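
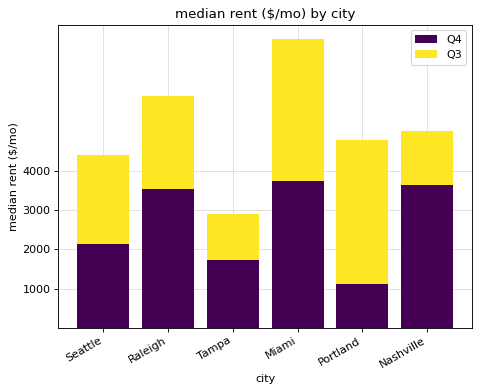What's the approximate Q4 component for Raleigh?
≈ 4000

Q4 top ≈ 4000, bottom ≈ 0; segment ≈ 4000.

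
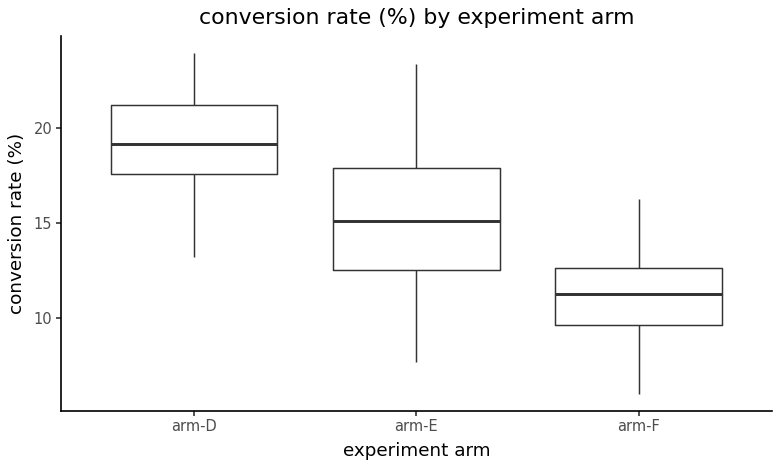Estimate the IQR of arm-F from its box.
≈ 3

Q3 ≈ 13, Q1 ≈ 10; IQR ≈ 3.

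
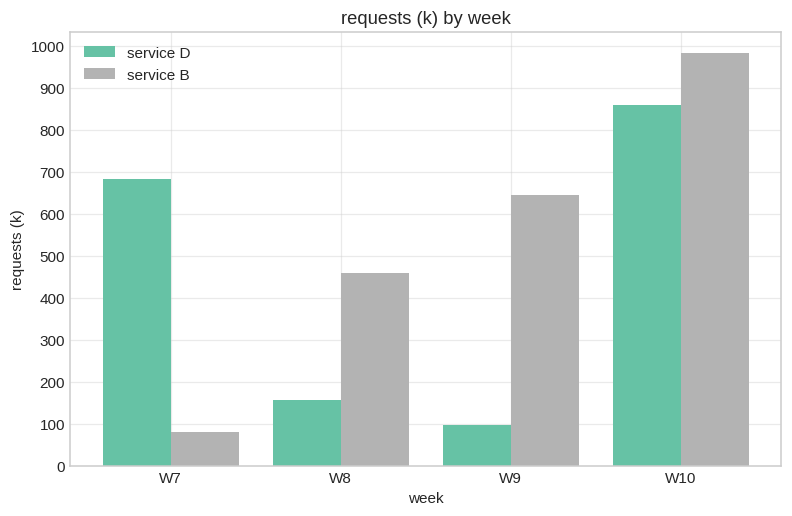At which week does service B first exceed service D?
W8

W7: service B ≈ 100 vs service D ≈ 700 (not yet); W8: service B ≈ 500 vs service D ≈ 200 (first crossover).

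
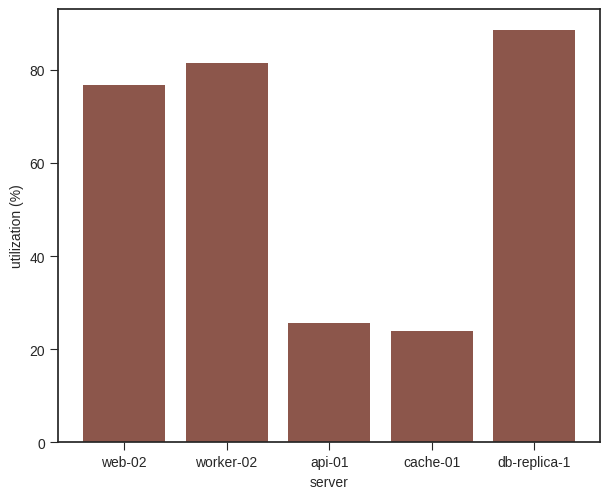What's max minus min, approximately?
Max db-replica-1 ≈ 90, min cache-01 ≈ 20; range ≈ 70.

≈ 70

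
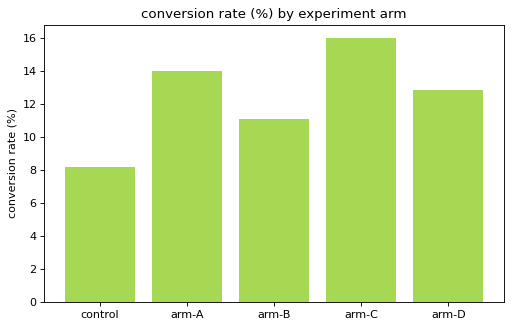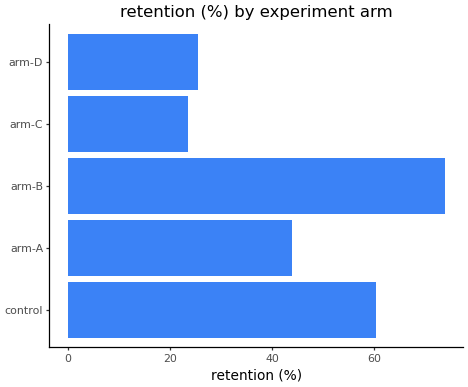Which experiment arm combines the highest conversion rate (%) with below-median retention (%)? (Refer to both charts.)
arm-C

Chart 2 median retention (%) ≈ 40; below-median experiment arms: arm-C, arm-D. Among those, arm-C has the highest conversion rate (%) (≈ 16).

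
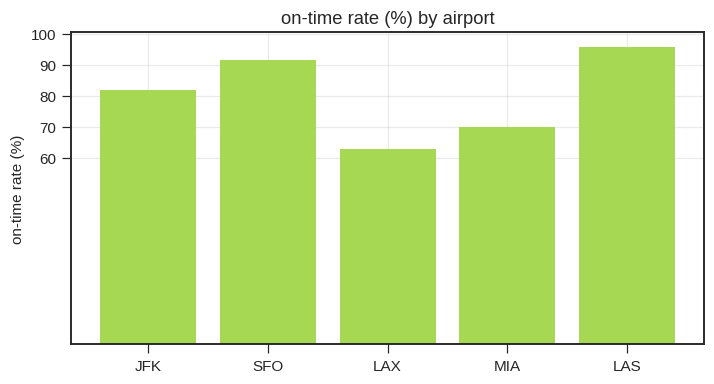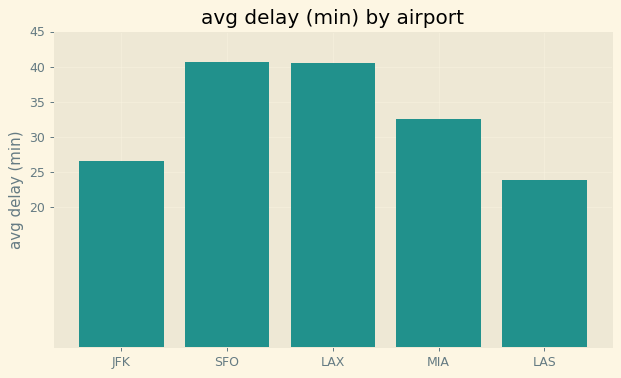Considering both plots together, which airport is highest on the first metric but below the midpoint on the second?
Chart 2 median avg delay (min) ≈ 30; below-median airports: JFK, LAS. Among those, LAS has the highest on-time rate (%) (≈ 100).

LAS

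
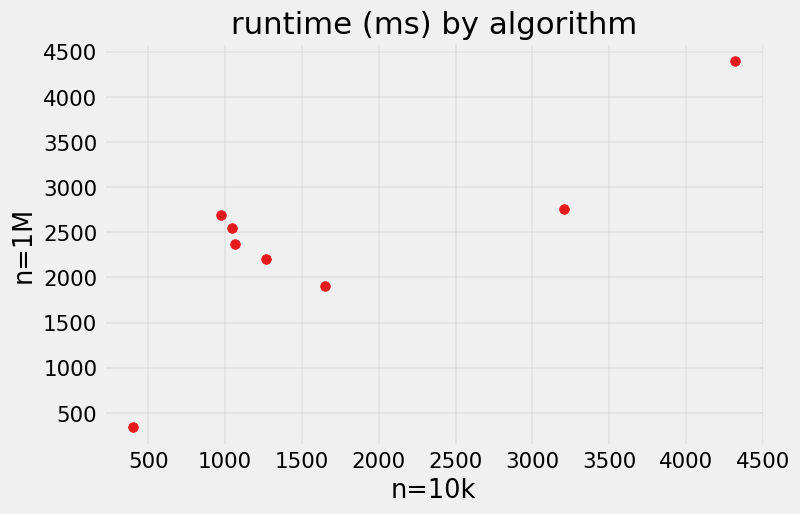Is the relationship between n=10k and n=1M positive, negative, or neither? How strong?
positive, strong

Points are positively correlated; strong (|r| ≈ 0.8).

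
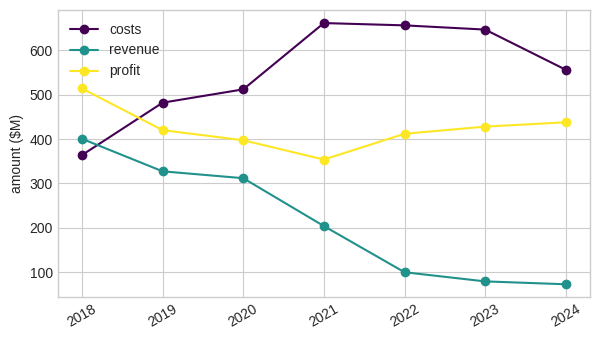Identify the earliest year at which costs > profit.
2019

2018: costs ≈ 350 vs profit ≈ 500 (not yet); 2019: costs ≈ 500 vs profit ≈ 400 (first crossover).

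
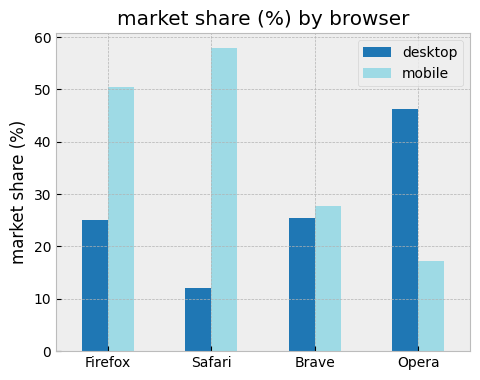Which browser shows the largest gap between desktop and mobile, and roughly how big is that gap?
Safari, ≈ 50 %

Safari: desktop ≈ 10, mobile ≈ 60 → gap ≈ 50. Next-largest (Opera) is only ≈ 30.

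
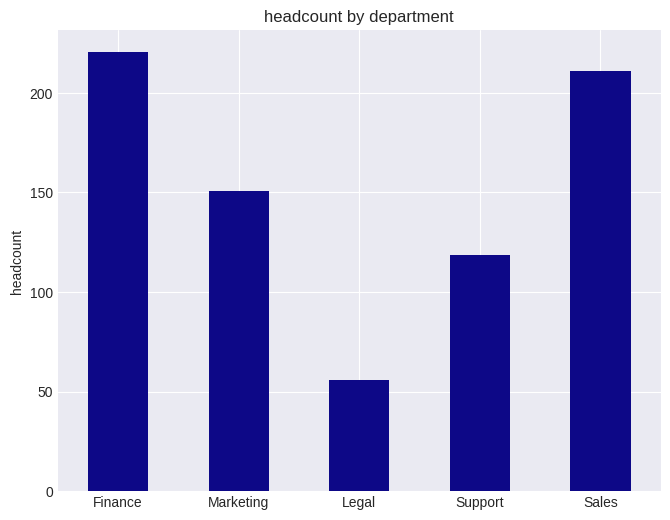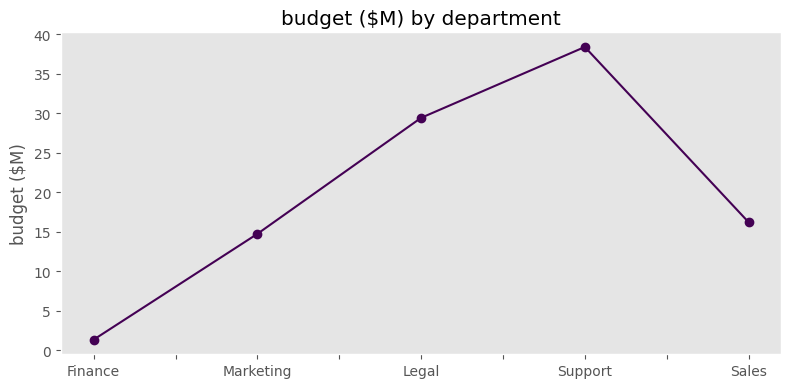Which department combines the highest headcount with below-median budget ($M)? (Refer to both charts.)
Finance

Chart 2 median budget ($M) ≈ 15; below-median departments: Finance, Marketing. Among those, Finance has the highest headcount (≈ 225).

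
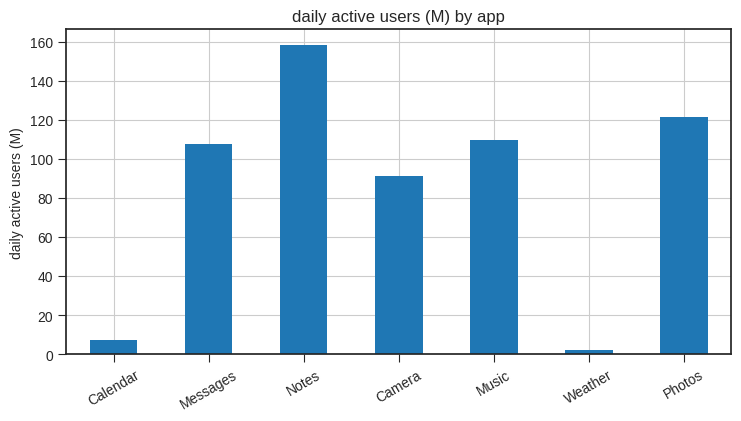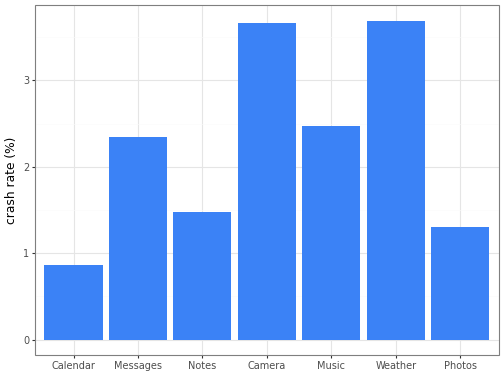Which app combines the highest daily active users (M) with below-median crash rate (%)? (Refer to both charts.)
Notes

Chart 2 median crash rate (%) ≈ 2.5; below-median apps: Calendar, Notes, Photos. Among those, Notes has the highest daily active users (M) (≈ 160).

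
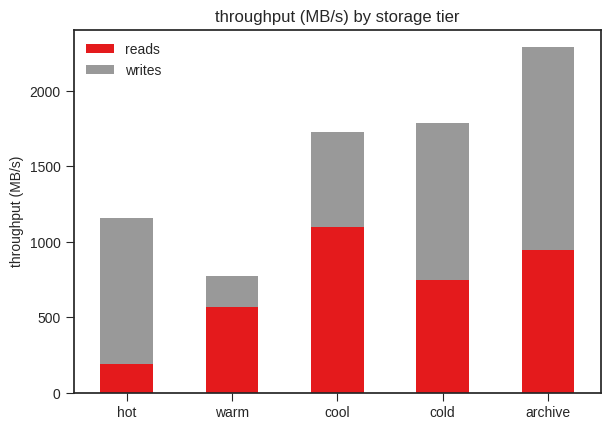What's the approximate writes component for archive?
writes top ≈ 2200, bottom ≈ 1000; segment ≈ 1200.

≈ 1200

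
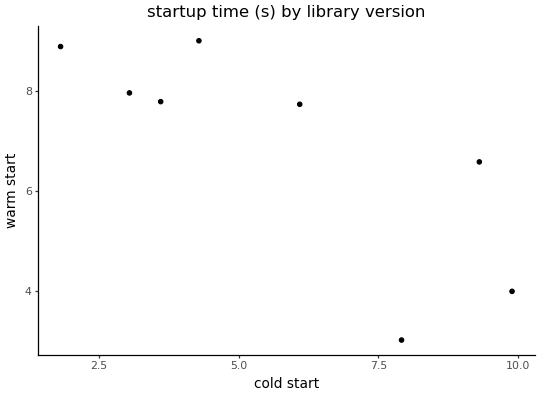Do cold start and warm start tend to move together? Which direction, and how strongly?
negative, strong

Points are negatively correlated; strong (|r| ≈ 0.8).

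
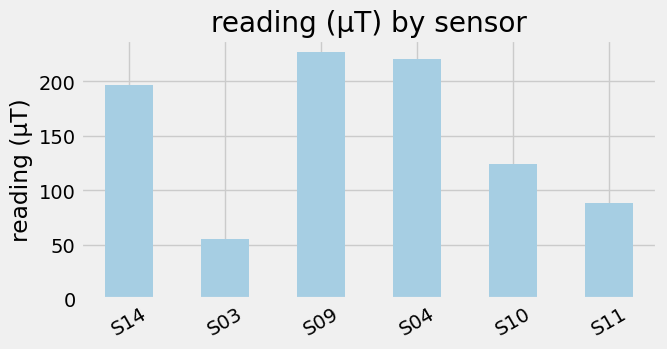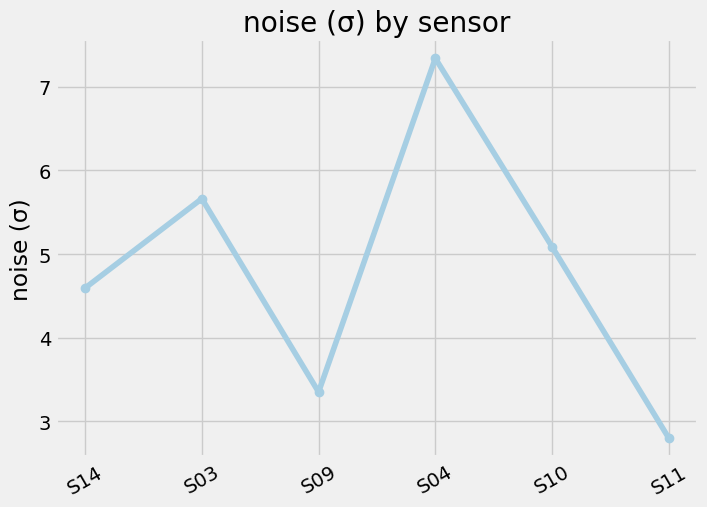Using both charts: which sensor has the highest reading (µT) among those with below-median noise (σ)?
S09

Chart 2 median noise (σ) ≈ 5; below-median sensors: S14, S09, S11. Among those, S09 has the highest reading (µT) (≈ 225).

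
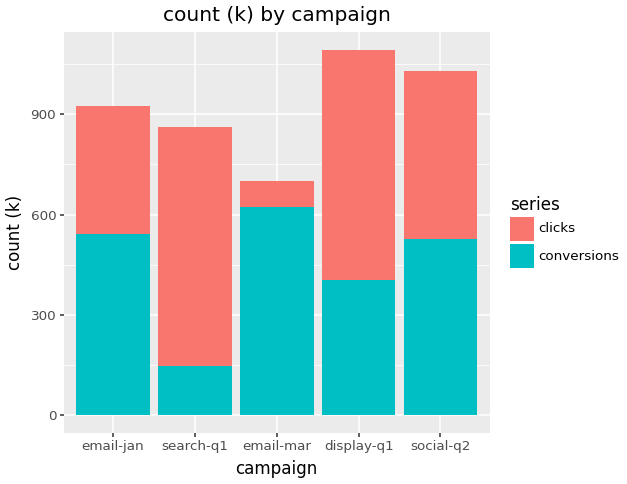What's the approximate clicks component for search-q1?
≈ 800

clicks top ≈ 900, bottom ≈ 100; segment ≈ 800.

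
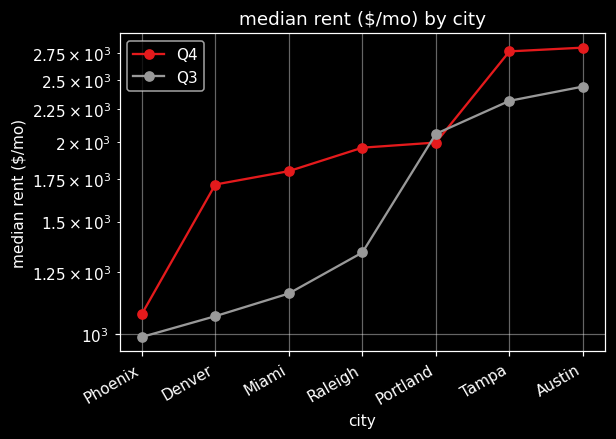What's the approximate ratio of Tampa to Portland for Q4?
≈ 1.4×

Tampa ≈ 2800, Portland ≈ 2000; 2800/2000 ≈ 1.4.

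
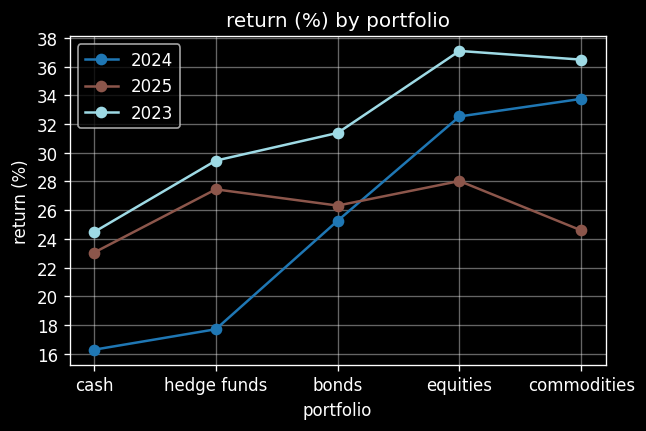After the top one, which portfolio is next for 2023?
Top 3 for 2023: equities ≈ 38, commodities ≈ 36, bonds ≈ 32.

commodities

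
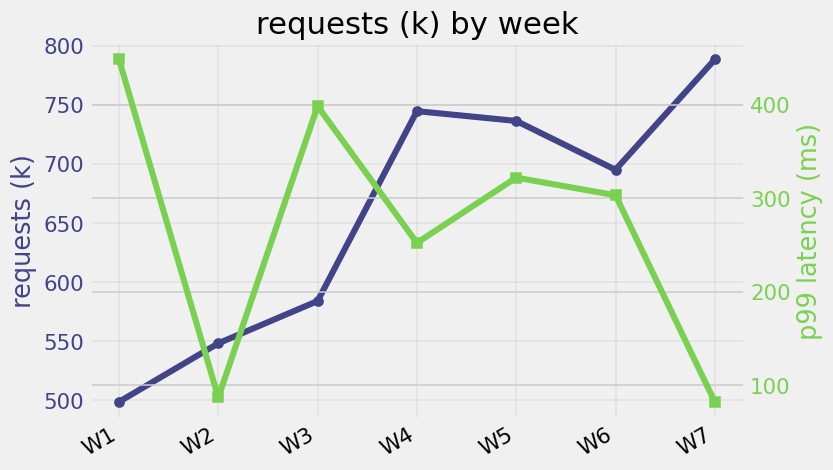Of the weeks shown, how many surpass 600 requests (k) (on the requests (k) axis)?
Above 600: W4, W5, W6, W7.

4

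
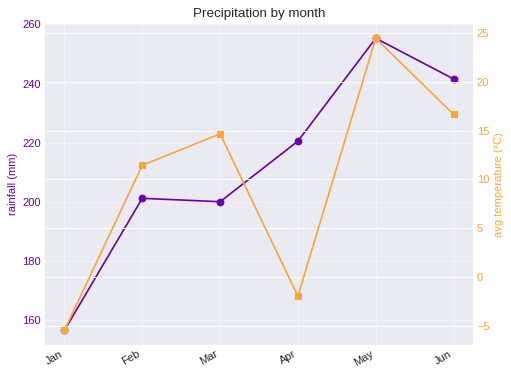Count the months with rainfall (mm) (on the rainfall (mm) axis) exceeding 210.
Above 210: Apr, May, Jun.

3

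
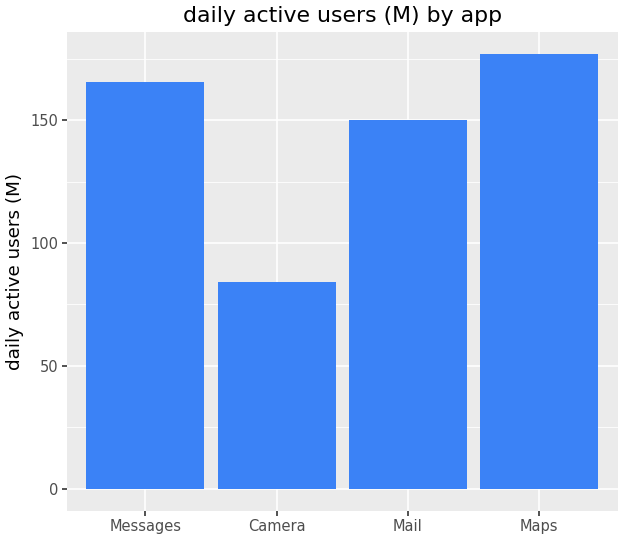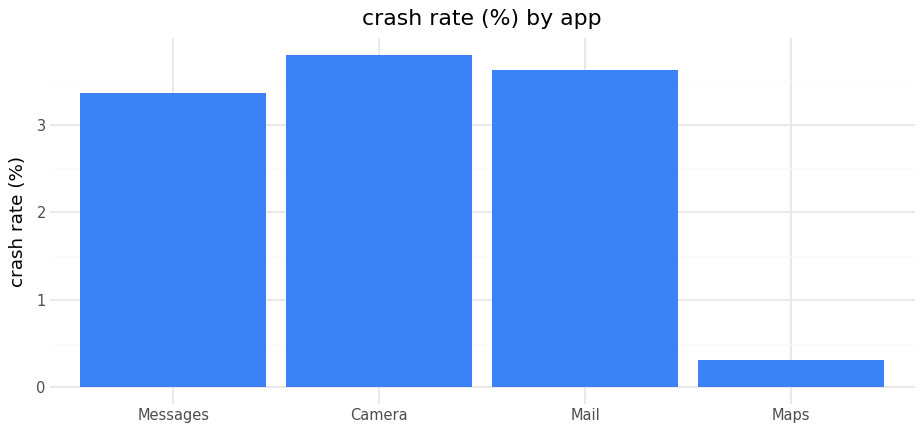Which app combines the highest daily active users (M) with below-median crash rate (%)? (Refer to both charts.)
Chart 2 median crash rate (%) ≈ 3.5; below-median apps: Messages, Maps. Among those, Maps has the highest daily active users (M) (≈ 180).

Maps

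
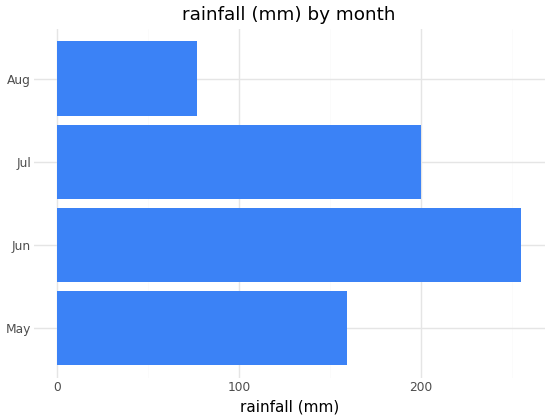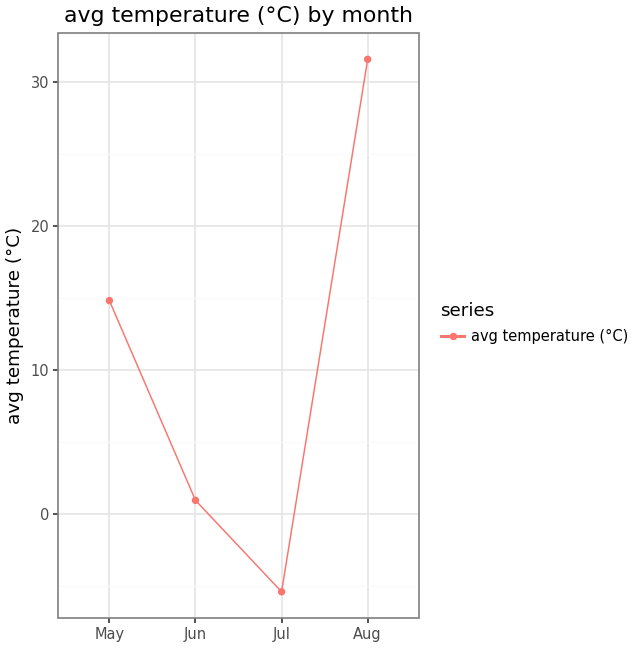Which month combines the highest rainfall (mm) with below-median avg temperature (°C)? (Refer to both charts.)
Jun

Chart 2 median avg temperature (°C) ≈ 10; below-median months: Jun, Jul. Among those, Jun has the highest rainfall (mm) (≈ 250).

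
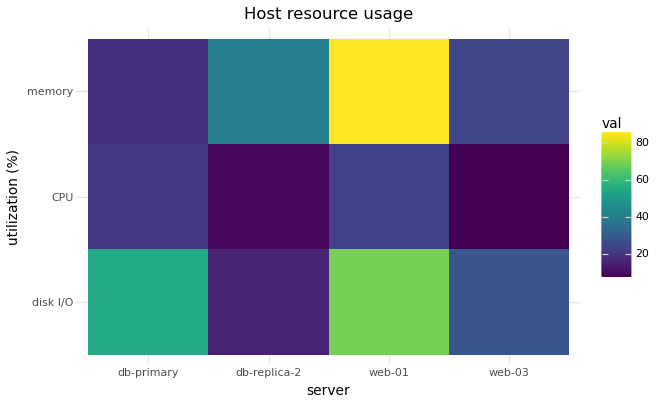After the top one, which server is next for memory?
db-replica-2

Top 3 for memory: web-01 ≈ 90, db-replica-2 ≈ 40, web-03 ≈ 20.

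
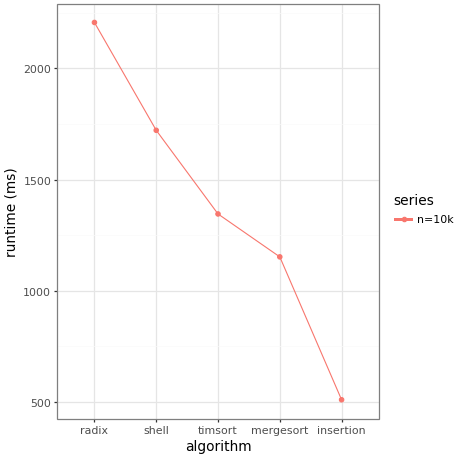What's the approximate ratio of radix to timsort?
≈ 1.57×

radix ≈ 2200, timsort ≈ 1400; 2200/1400 ≈ 1.57.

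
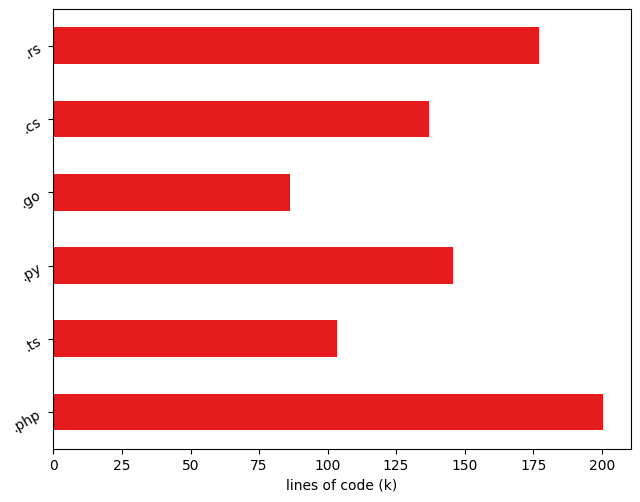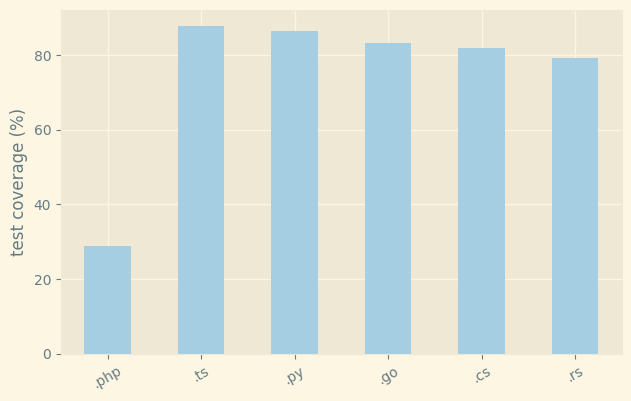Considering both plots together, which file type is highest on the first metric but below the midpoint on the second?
.php

Chart 2 median test coverage (%) ≈ 80; below-median file types: .php, .cs, .rs. Among those, .php has the highest lines of code (k) (≈ 200).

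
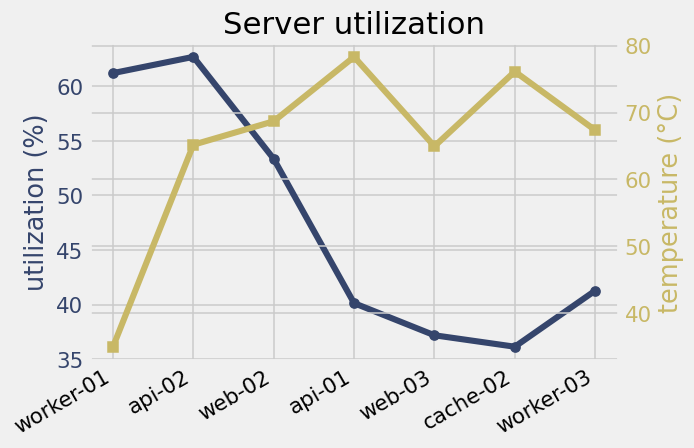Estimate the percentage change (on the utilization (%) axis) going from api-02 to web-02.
api-02 ≈ 65, web-02 ≈ 55; (55 − 65) / 65 ≈ -15.4%.

≈ -15.4%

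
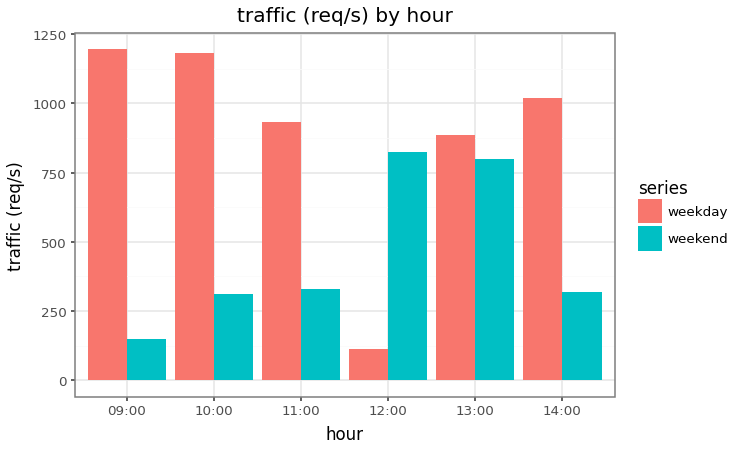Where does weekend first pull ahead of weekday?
11:00: weekend ≈ 300 vs weekday ≈ 900 (not yet); 12:00: weekend ≈ 800 vs weekday ≈ 100 (first crossover).

12:00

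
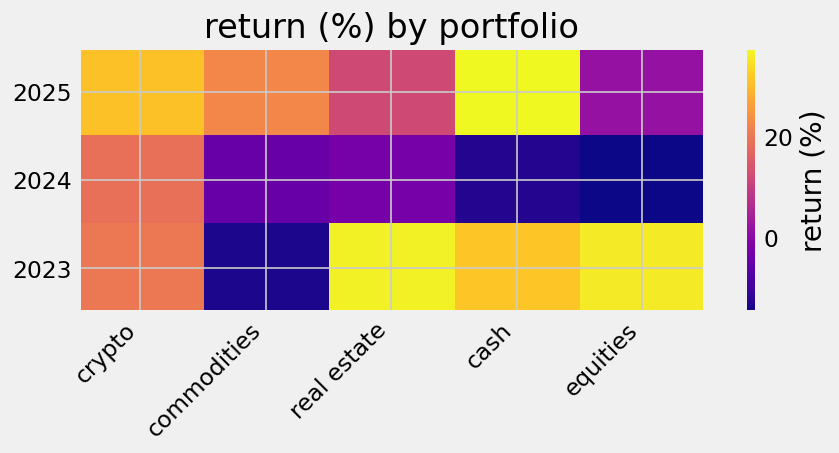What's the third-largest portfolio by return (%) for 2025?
Top 4 for 2025: cash ≈ 40, crypto ≈ 30, commodities ≈ 20, real estate ≈ 10.

commodities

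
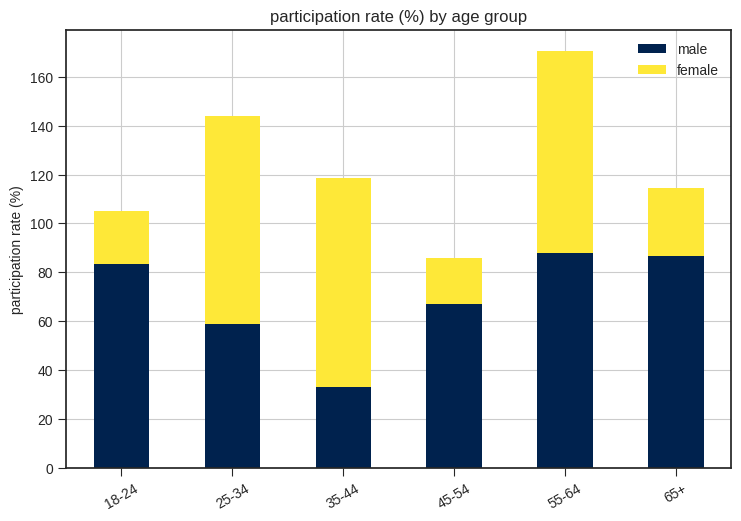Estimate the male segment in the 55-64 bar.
≈ 80

male top ≈ 80, bottom ≈ 0; segment ≈ 80.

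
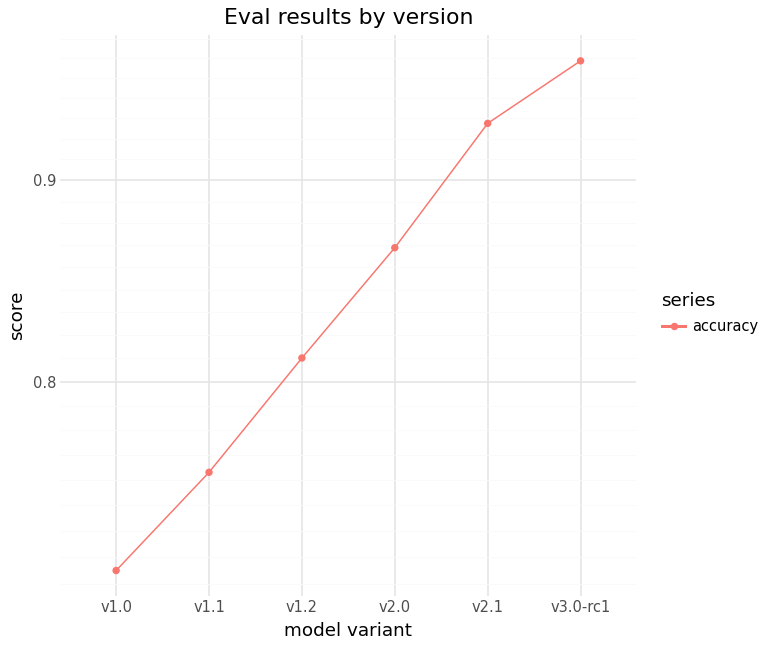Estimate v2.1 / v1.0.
v2.1 ≈ 0.95, v1.0 ≈ 0.70; 0.95/0.70 ≈ 1.36.

≈ 1.36×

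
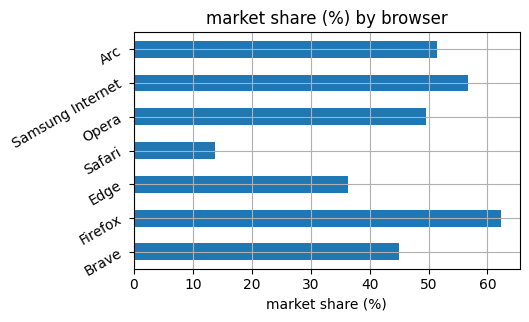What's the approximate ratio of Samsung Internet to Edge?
≈ 1.5×

Samsung Internet ≈ 60, Edge ≈ 40; 60/40 ≈ 1.5.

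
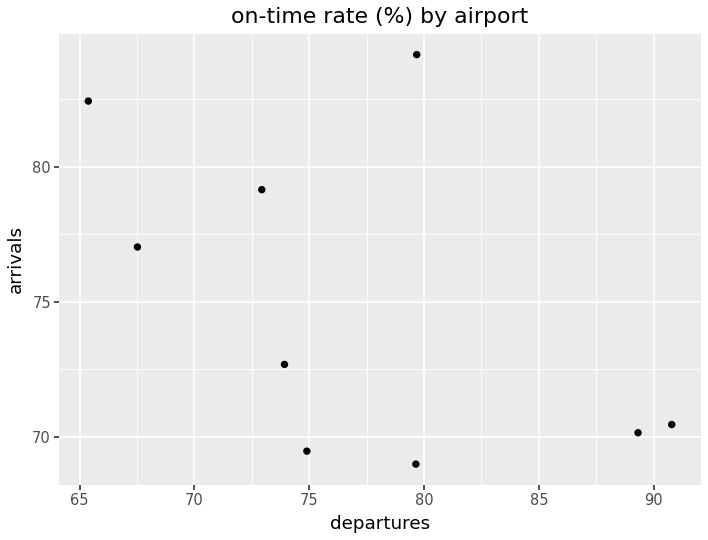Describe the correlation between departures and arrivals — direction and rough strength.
negative, moderate

Points are negatively correlated; moderate (|r| ≈ 0.5).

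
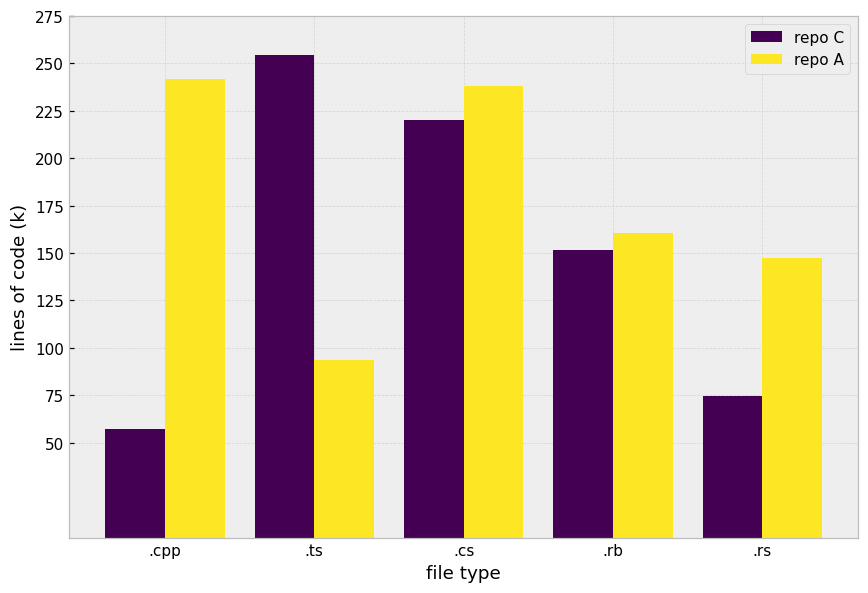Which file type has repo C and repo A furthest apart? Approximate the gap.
.cpp: repo C ≈ 50, repo A ≈ 250 → gap ≈ 200. Next-largest (.ts) is only ≈ 150.

.cpp, ≈ 200 k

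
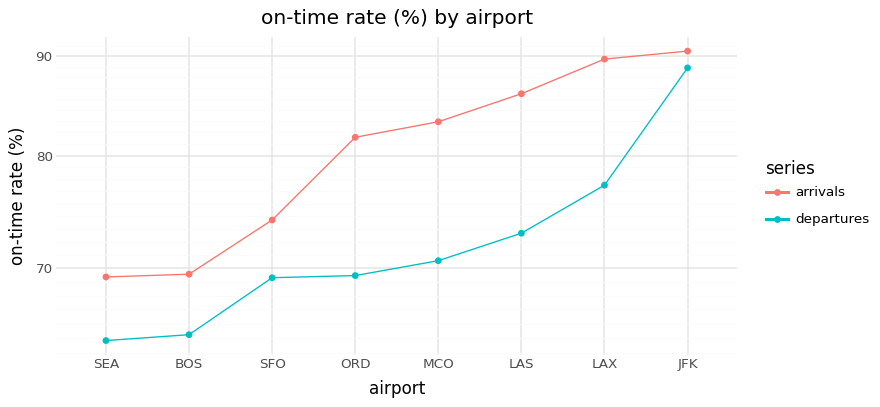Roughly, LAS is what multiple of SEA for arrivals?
≈ 1.21×

LAS ≈ 85, SEA ≈ 70; 85/70 ≈ 1.21.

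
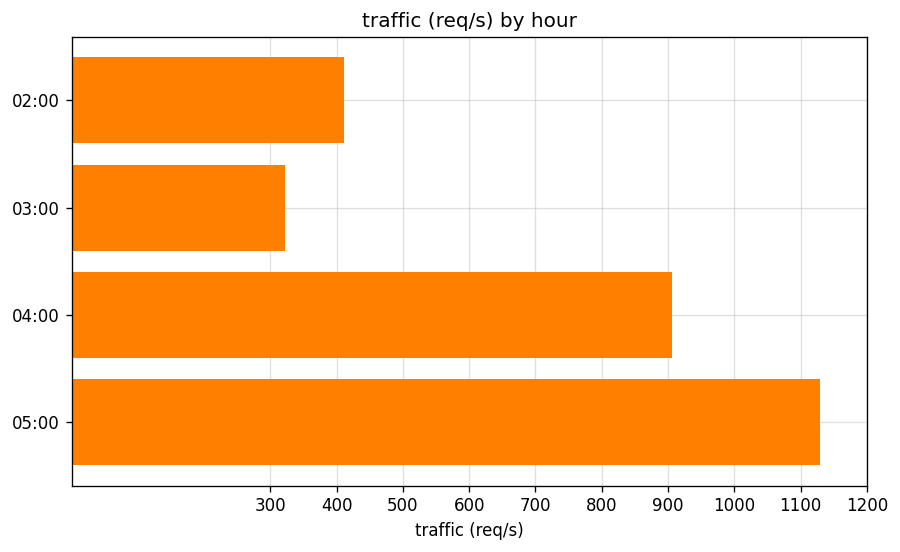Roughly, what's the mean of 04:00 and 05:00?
(900 + 1100) / 2 ≈ 1000.

≈ 1000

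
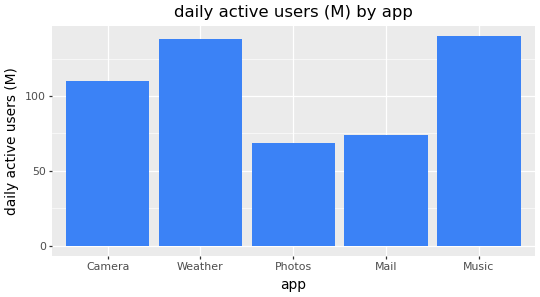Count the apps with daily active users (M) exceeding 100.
Above 100: Camera, Weather, Music.

3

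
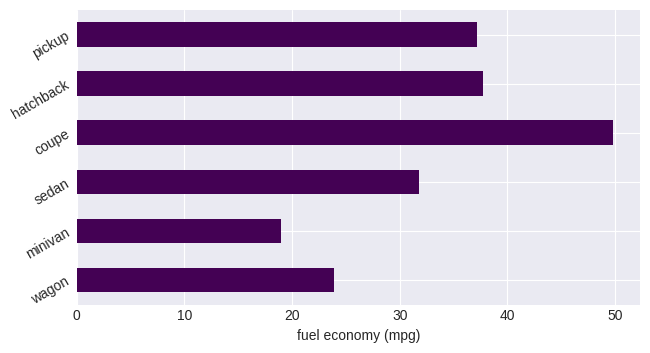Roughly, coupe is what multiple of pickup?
≈ 1.43×

coupe ≈ 50, pickup ≈ 35; 50/35 ≈ 1.43.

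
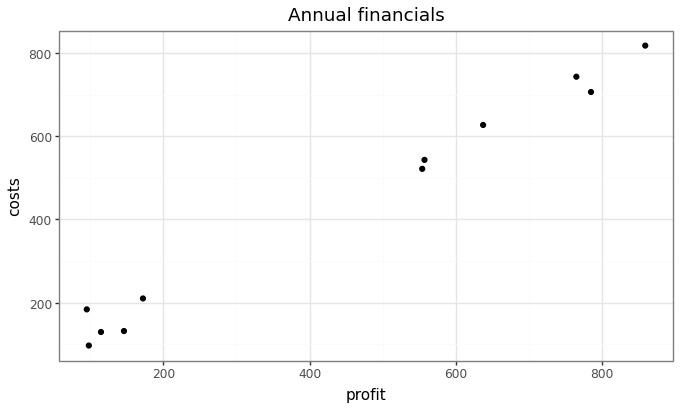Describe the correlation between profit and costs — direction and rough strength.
positive, strong

Points are positively correlated; strong (|r| ≈ 1.0).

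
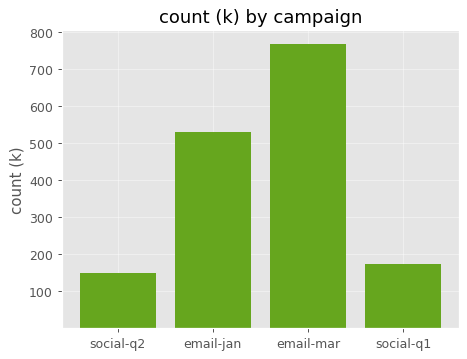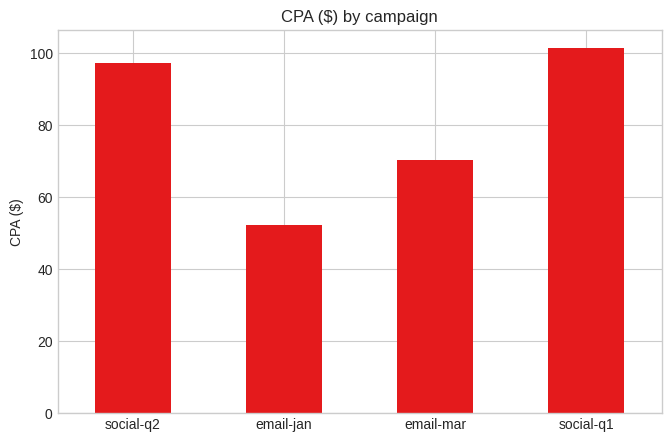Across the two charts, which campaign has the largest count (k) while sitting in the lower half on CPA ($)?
email-mar

Chart 2 median CPA ($) ≈ 80; below-median campaigns: email-jan, email-mar. Among those, email-mar has the highest count (k) (≈ 800).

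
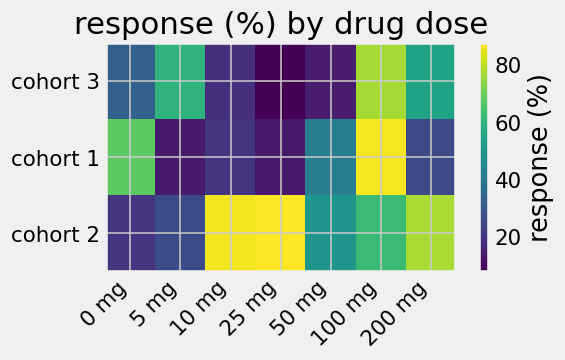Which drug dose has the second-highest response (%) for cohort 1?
0 mg

Top 3 for cohort 1: 100 mg ≈ 90, 0 mg ≈ 70, 50 mg ≈ 40.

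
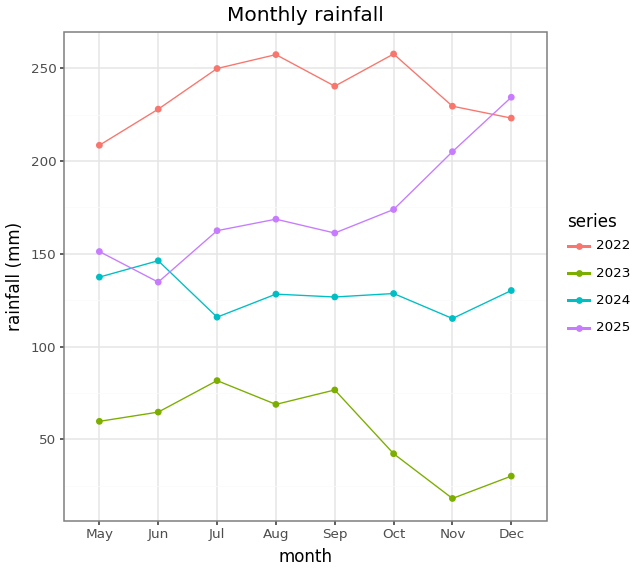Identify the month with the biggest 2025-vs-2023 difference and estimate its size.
Dec: 2025 ≈ 240, 2023 ≈ 40 → gap ≈ 200. Next-largest (Nov) is only ≈ 180.

Dec, ≈ 200 mm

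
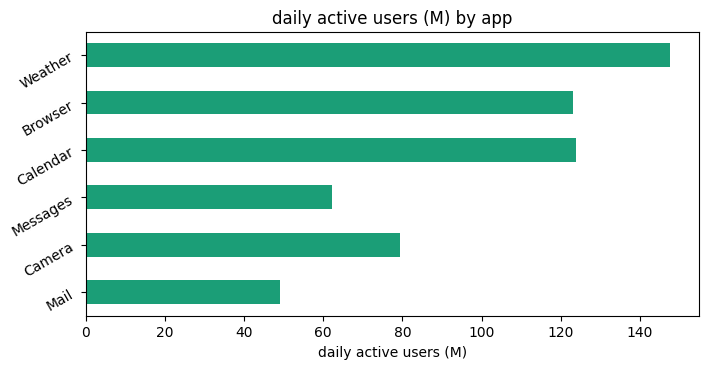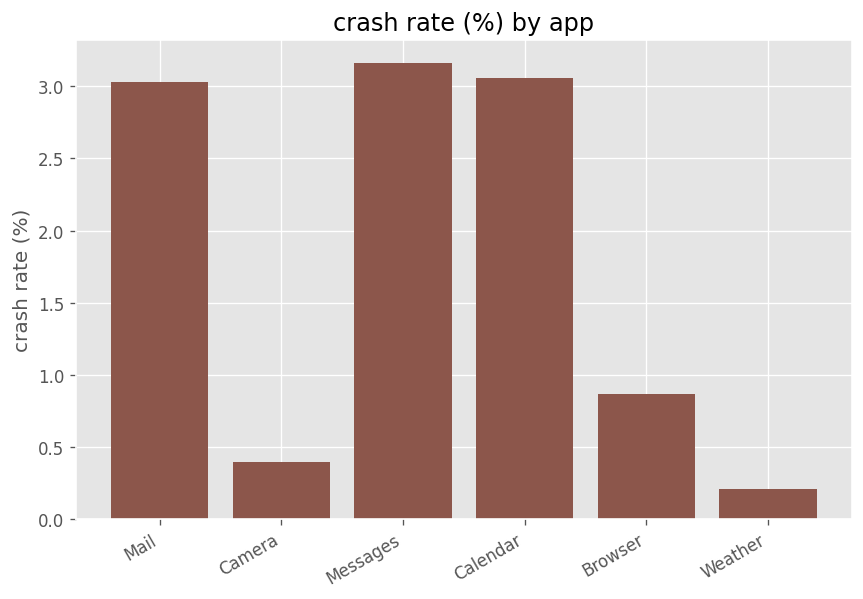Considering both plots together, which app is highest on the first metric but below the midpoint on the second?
Chart 2 median crash rate (%) ≈ 2; below-median apps: Camera, Browser, Weather. Among those, Weather has the highest daily active users (M) (≈ 140).

Weather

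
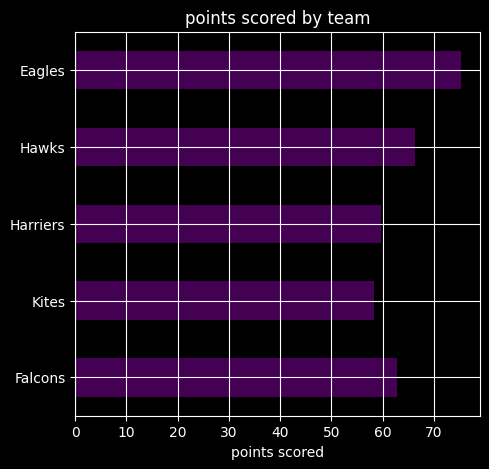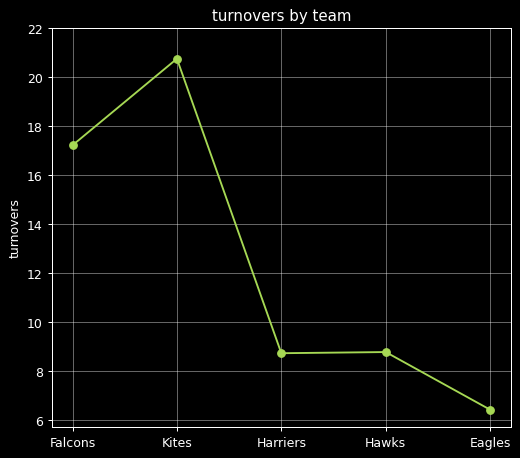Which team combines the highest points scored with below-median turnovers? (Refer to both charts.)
Eagles

Chart 2 median turnovers ≈ 8; below-median teams: Harriers, Eagles. Among those, Eagles has the highest points scored (≈ 80).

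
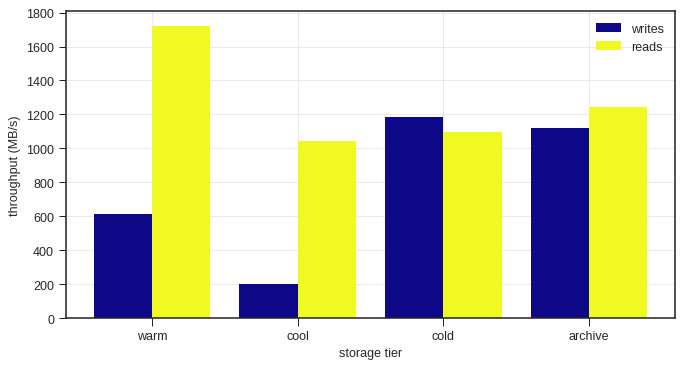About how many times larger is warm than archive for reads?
warm ≈ 1800, archive ≈ 1200; 1800/1200 ≈ 1.5.

≈ 1.5×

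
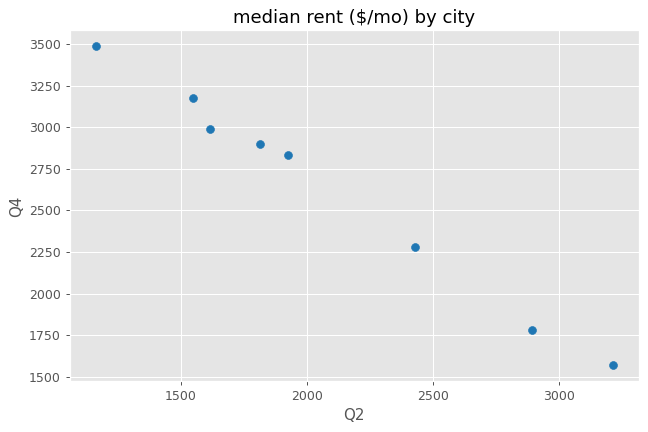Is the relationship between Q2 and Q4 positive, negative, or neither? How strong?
negative, strong

Points are negatively correlated; strong (|r| ≈ 1.0).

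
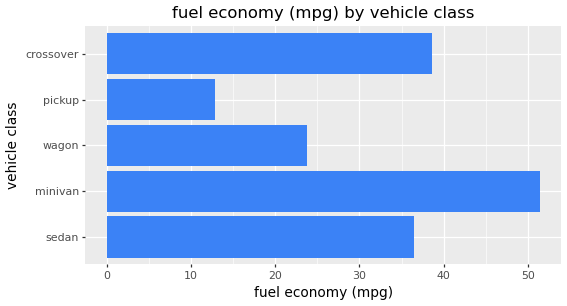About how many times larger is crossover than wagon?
crossover ≈ 40, wagon ≈ 25; 40/25 ≈ 1.6.

≈ 1.6×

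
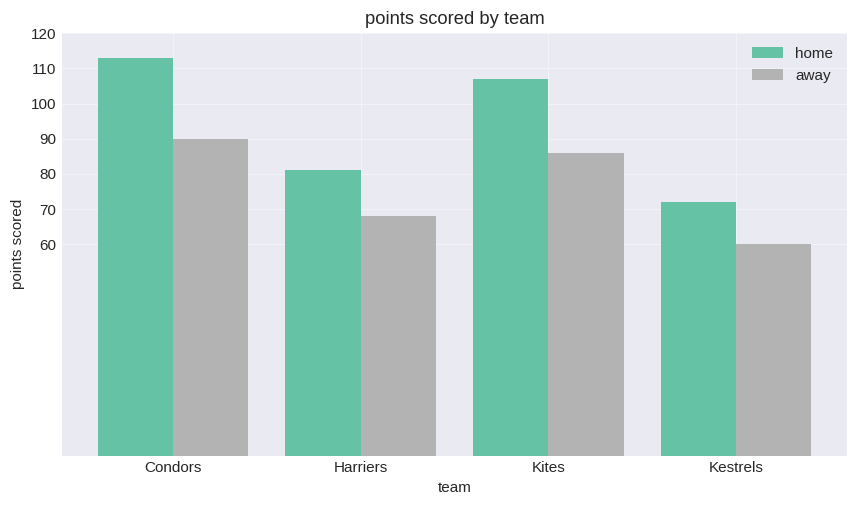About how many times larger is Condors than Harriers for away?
Condors ≈ 90, Harriers ≈ 70; 90/70 ≈ 1.29.

≈ 1.29×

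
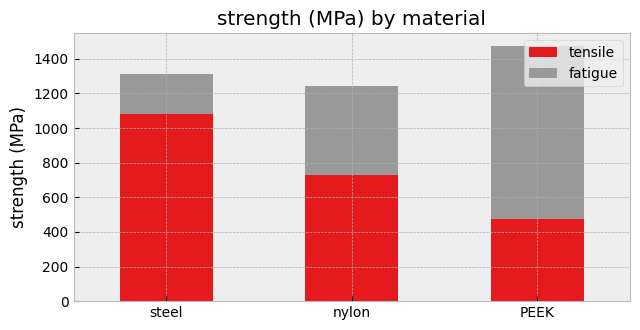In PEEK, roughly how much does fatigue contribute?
fatigue top ≈ 1400, bottom ≈ 400; segment ≈ 1000.

≈ 1000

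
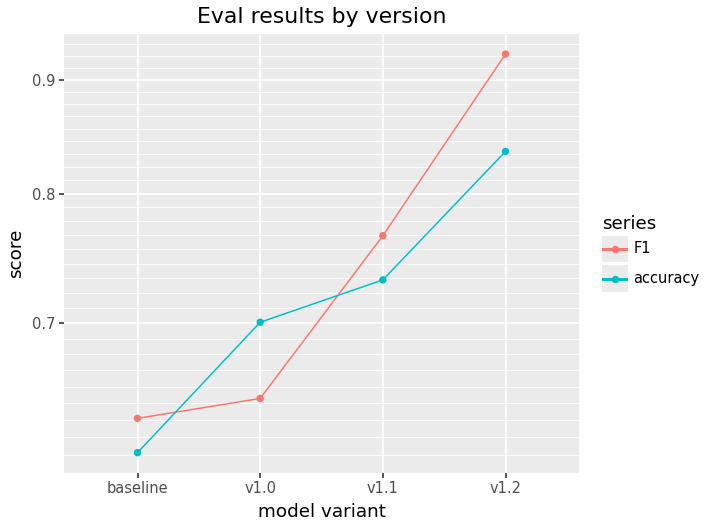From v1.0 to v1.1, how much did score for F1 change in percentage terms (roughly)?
≈ +15.4%

v1.0 ≈ 0.65, v1.1 ≈ 0.75; (0.75 − 0.65) / 0.65 ≈ +15.4%.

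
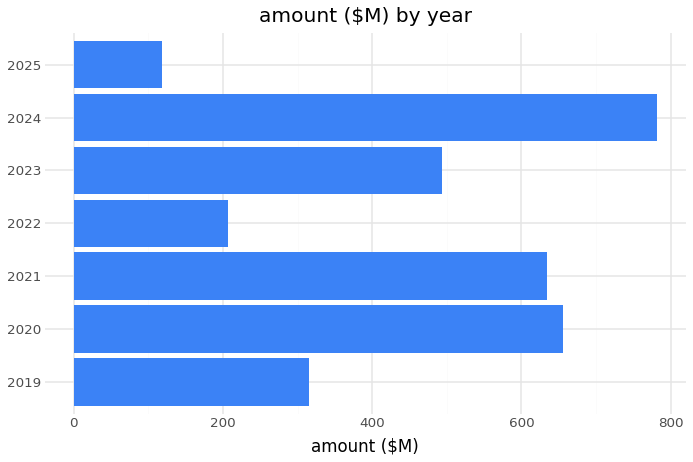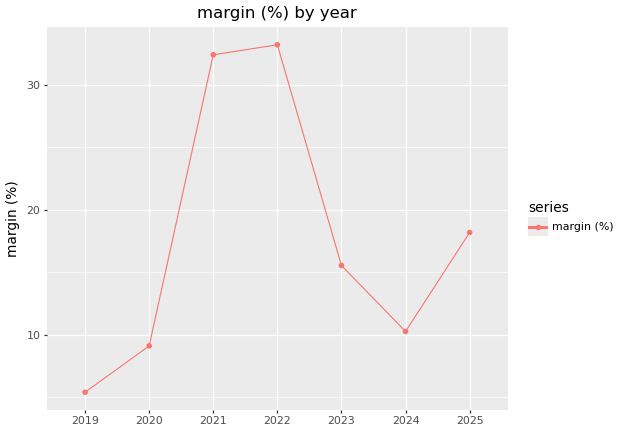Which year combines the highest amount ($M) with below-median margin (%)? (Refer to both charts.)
Chart 2 median margin (%) ≈ 15; below-median years: 2019, 2020, 2024. Among those, 2024 has the highest amount ($M) (≈ 800).

2024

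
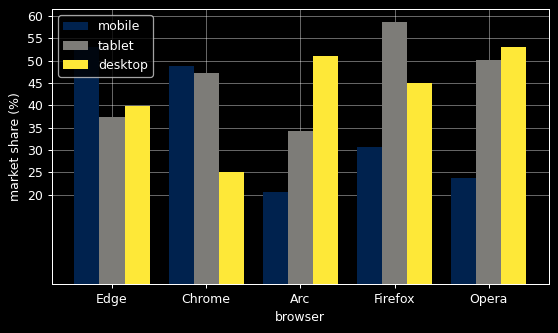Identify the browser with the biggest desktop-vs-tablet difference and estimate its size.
Chrome, ≈ 20 %

Chrome: desktop ≈ 25, tablet ≈ 45 → gap ≈ 20. Next-largest (Arc) is only ≈ 15.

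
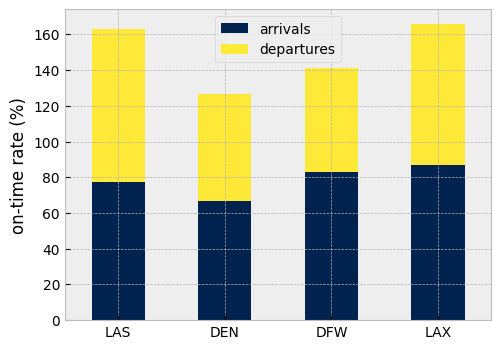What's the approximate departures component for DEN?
departures top ≈ 120, bottom ≈ 60; segment ≈ 60.

≈ 60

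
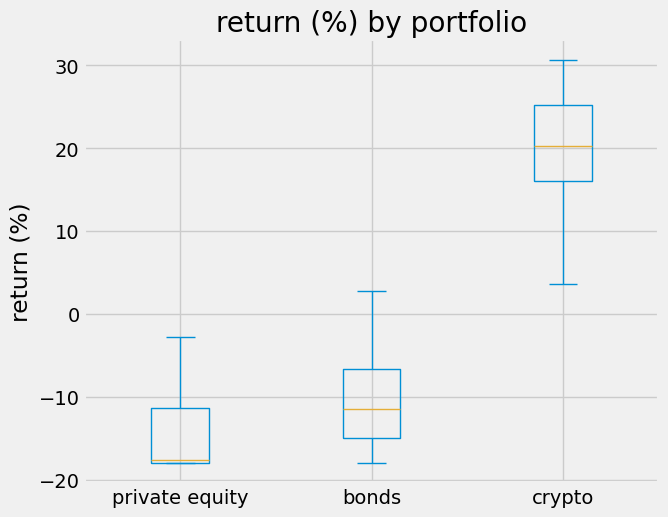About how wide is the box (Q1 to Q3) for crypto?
Q3 ≈ 25, Q1 ≈ 15; IQR ≈ 10.

≈ 10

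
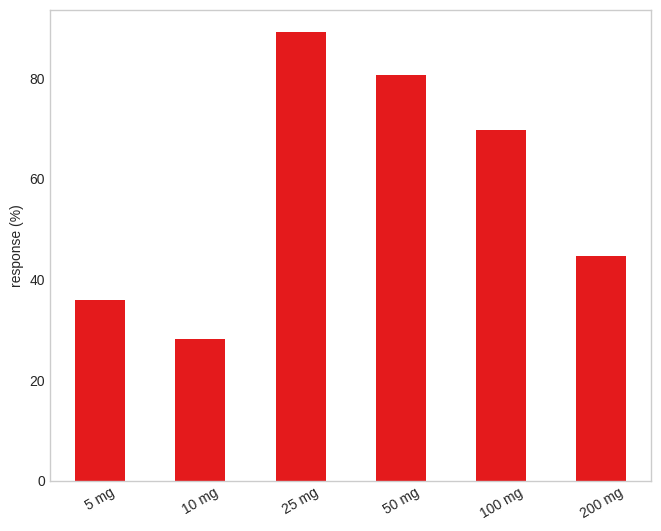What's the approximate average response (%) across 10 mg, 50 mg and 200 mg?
≈ 50

(30 + 80 + 40) / 3 ≈ 50.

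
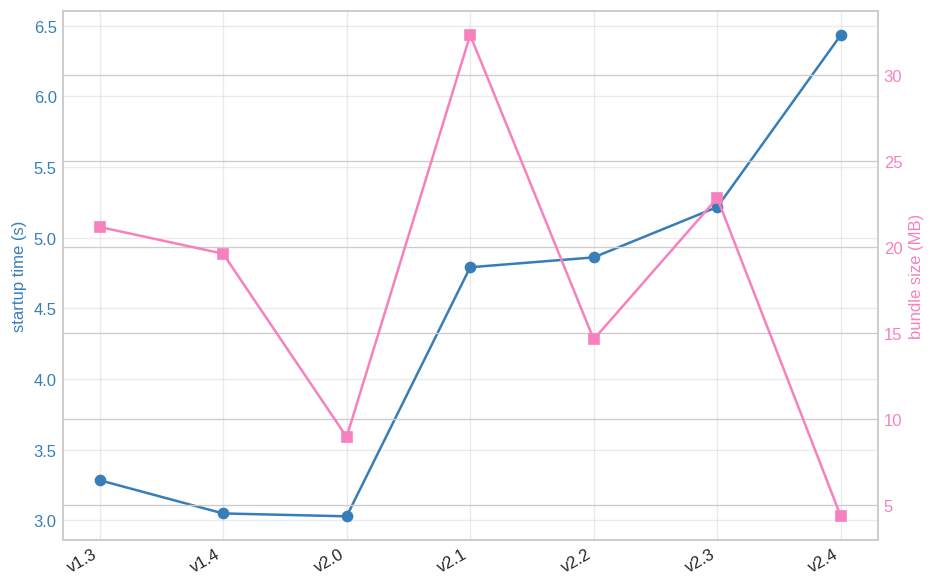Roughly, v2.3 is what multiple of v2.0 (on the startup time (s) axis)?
≈ 1.67×

v2.3 ≈ 5.0, v2.0 ≈ 3.0; 5.0/3.0 ≈ 1.67.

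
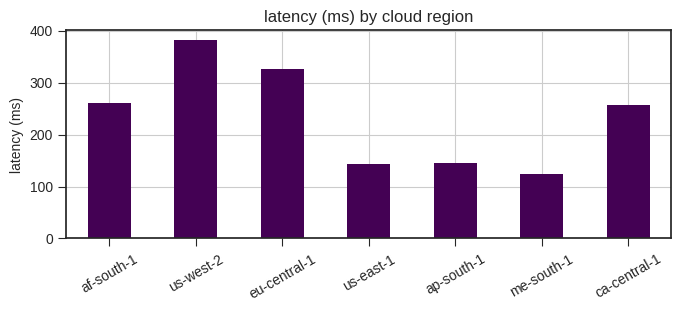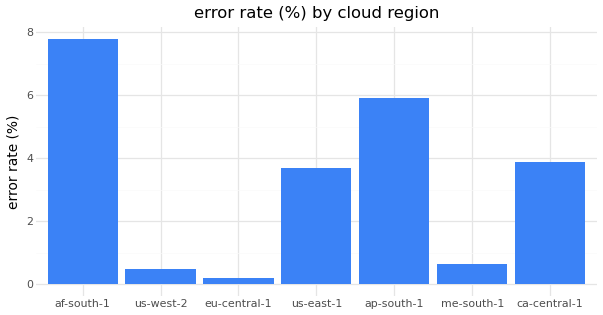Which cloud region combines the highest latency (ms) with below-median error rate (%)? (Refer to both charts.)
us-west-2

Chart 2 median error rate (%) ≈ 4; below-median cloud regions: us-west-2, eu-central-1, me-south-1. Among those, us-west-2 has the highest latency (ms) (≈ 400).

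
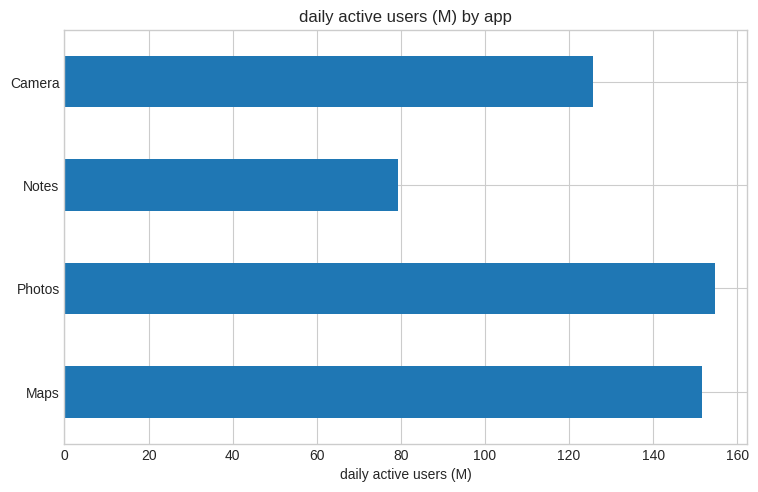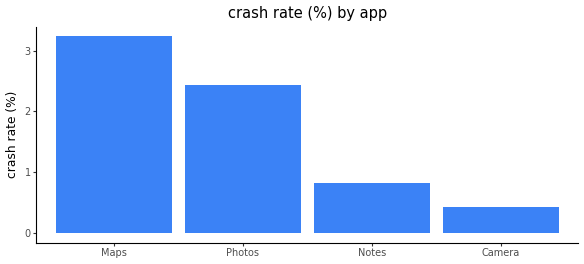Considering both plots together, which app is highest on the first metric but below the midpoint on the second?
Camera

Chart 2 median crash rate (%) ≈ 1.5; below-median apps: Notes, Camera. Among those, Camera has the highest daily active users (M) (≈ 120).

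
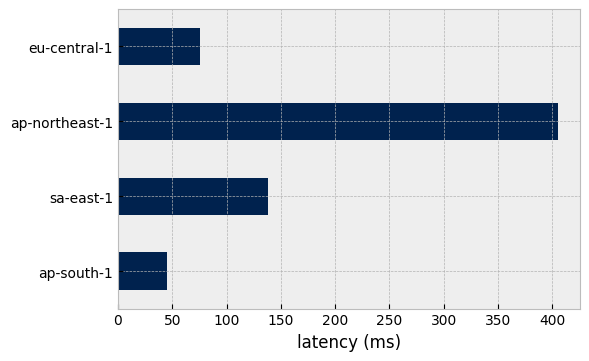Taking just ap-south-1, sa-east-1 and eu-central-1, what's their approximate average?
≈ 100

(50 + 150 + 100) / 3 ≈ 100.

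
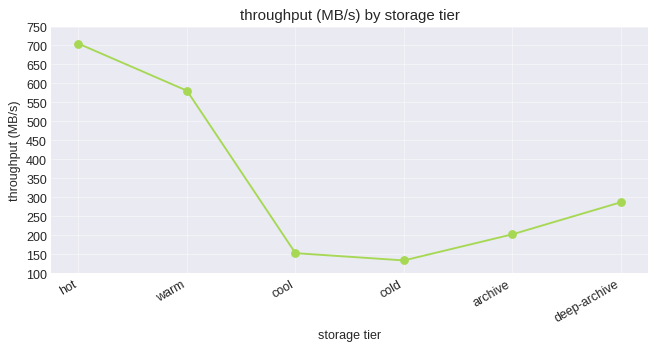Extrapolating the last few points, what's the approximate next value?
Last three: 150, 200, 300 → slope ≈ 75/step → next ≈ 375.

≈ 375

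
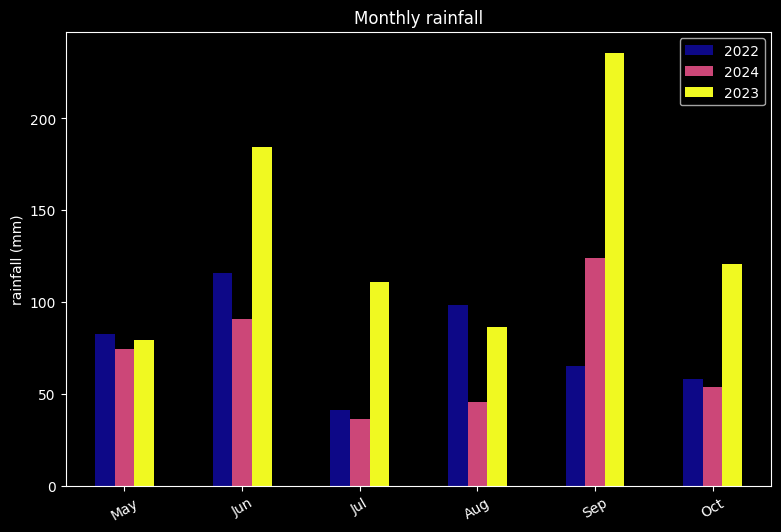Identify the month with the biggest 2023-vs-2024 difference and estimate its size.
Sep: 2023 ≈ 240, 2024 ≈ 120 → gap ≈ 120. Next-largest (Jun) is only ≈ 80.

Sep, ≈ 120 mm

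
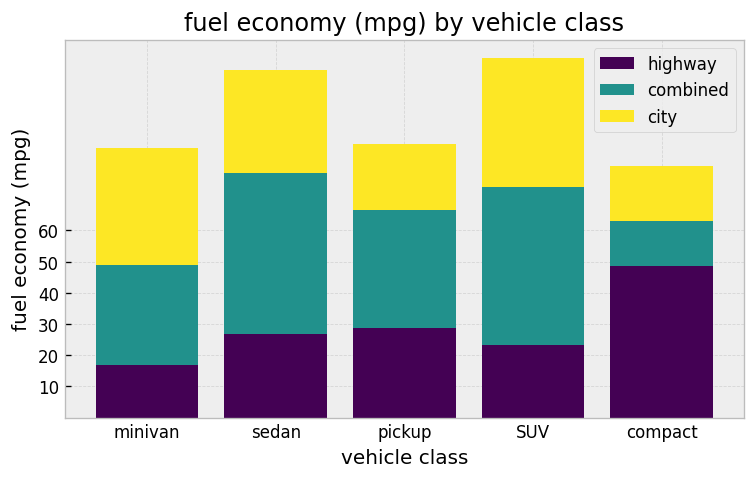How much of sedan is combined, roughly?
combined top ≈ 80, bottom ≈ 30; segment ≈ 50.

≈ 50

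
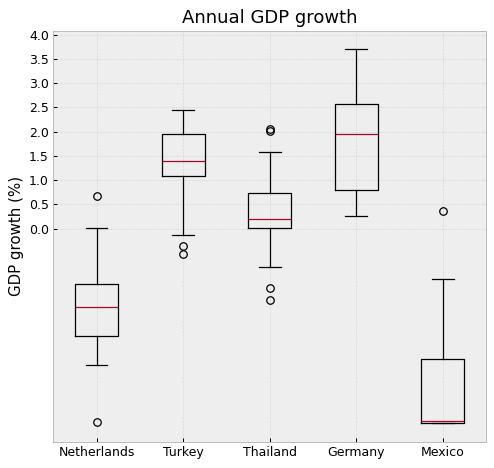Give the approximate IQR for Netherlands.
Q3 ≈ -1.0, Q1 ≈ -2.0; IQR ≈ 1.0.

≈ 1.0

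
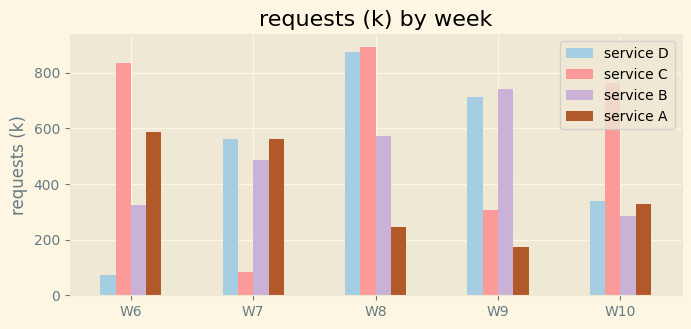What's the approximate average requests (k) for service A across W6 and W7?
(600 + 600) / 2 ≈ 600.

≈ 600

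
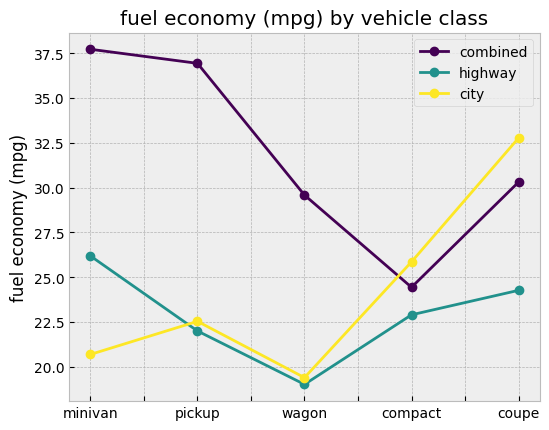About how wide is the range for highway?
≈ 6

Max minivan ≈ 26, min wagon ≈ 20; range ≈ 6.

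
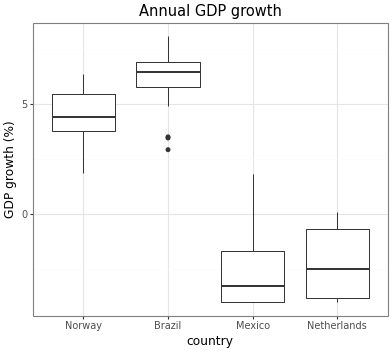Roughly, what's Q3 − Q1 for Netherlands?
≈ 3

Q3 ≈ -1, Q1 ≈ -4; IQR ≈ 3.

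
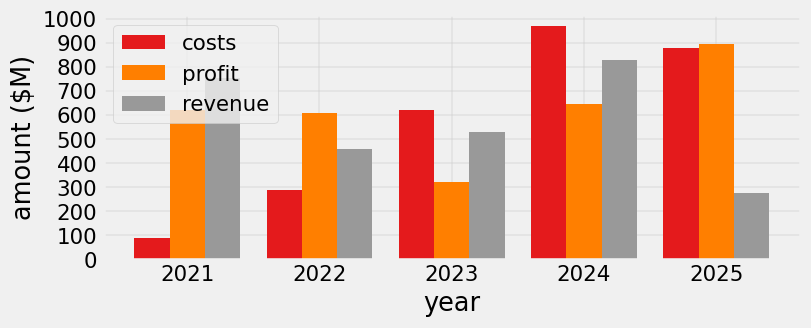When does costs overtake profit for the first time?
2023

2022: costs ≈ 300 vs profit ≈ 600 (not yet); 2023: costs ≈ 600 vs profit ≈ 300 (first crossover).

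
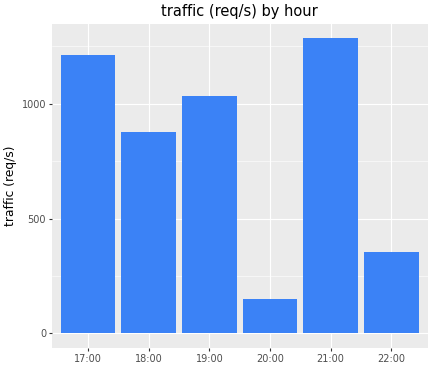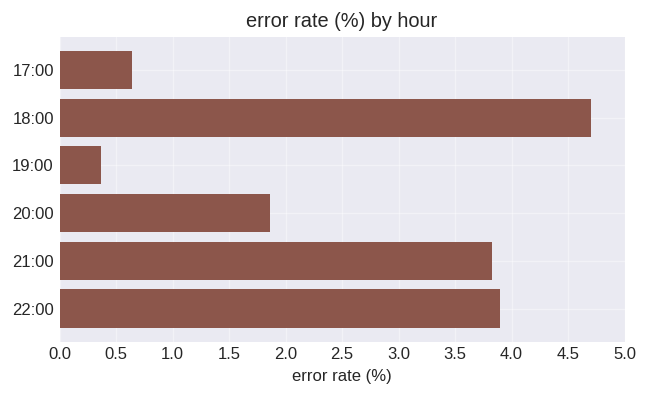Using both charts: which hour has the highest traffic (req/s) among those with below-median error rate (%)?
Chart 2 median error rate (%) ≈ 3; below-median hours: 17:00, 19:00, 20:00. Among those, 17:00 has the highest traffic (req/s) (≈ 1200).

17:00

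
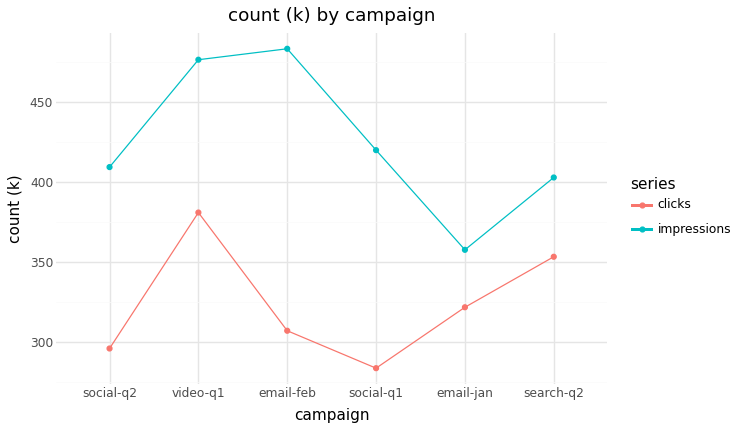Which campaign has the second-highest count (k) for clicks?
search-q2

Top 3 for clicks: video-q1 ≈ 380, search-q2 ≈ 360, email-jan ≈ 320.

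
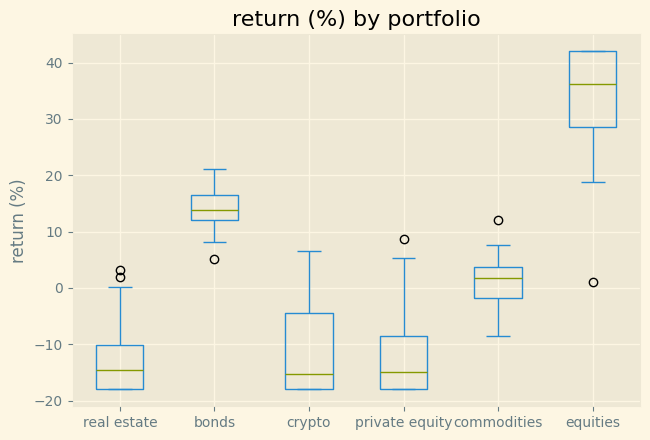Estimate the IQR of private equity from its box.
≈ 10

Q3 ≈ -10, Q1 ≈ -20; IQR ≈ 10.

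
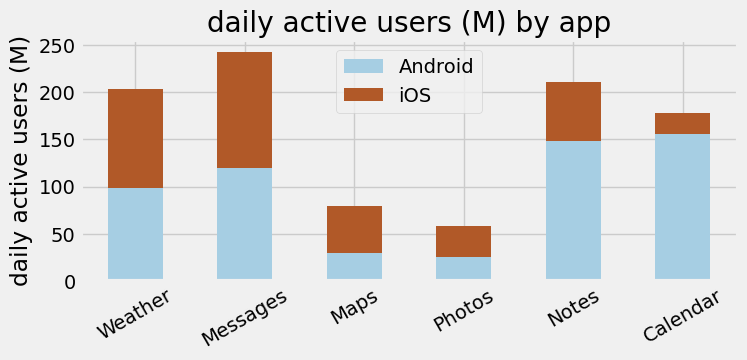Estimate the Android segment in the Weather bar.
≈ 100

Android top ≈ 100, bottom ≈ 0; segment ≈ 100.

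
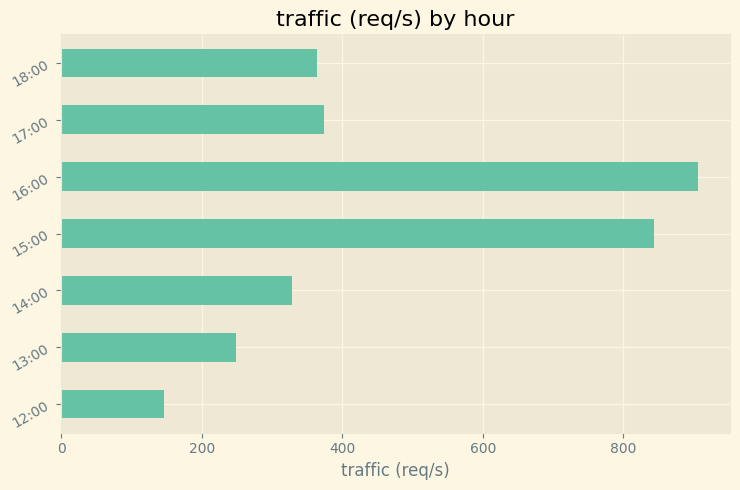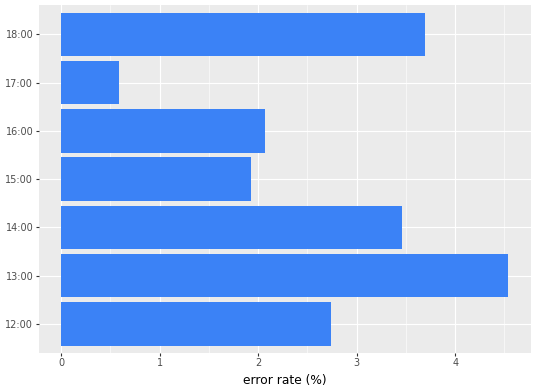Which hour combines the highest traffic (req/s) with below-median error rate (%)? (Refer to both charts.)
Chart 2 median error rate (%) ≈ 2.5; below-median hours: 15:00, 16:00, 17:00. Among those, 16:00 has the highest traffic (req/s) (≈ 900).

16:00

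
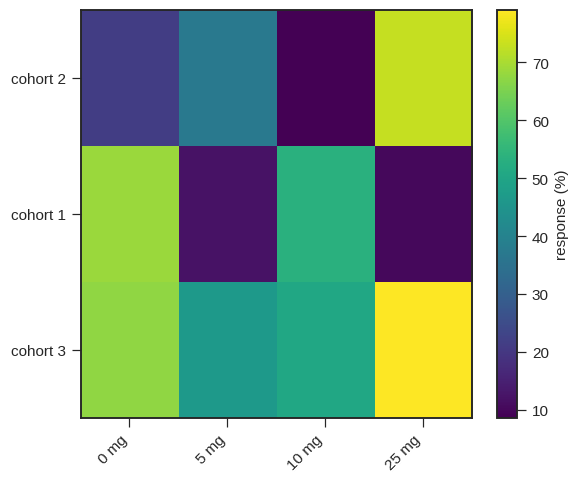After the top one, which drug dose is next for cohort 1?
10 mg

Top 3 for cohort 1: 0 mg ≈ 70, 10 mg ≈ 50, 5 mg ≈ 10.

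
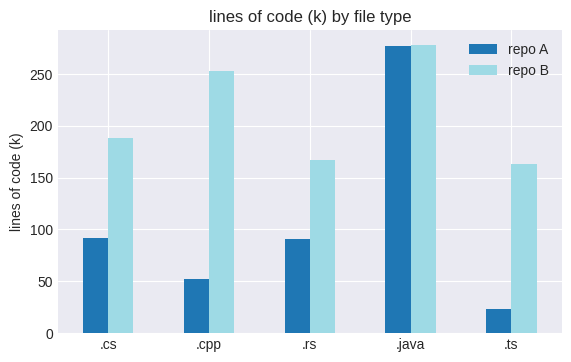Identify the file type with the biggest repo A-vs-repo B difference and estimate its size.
.cpp: repo A ≈ 50, repo B ≈ 250 → gap ≈ 200. Next-largest (.ts) is only ≈ 150.

.cpp, ≈ 200 k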